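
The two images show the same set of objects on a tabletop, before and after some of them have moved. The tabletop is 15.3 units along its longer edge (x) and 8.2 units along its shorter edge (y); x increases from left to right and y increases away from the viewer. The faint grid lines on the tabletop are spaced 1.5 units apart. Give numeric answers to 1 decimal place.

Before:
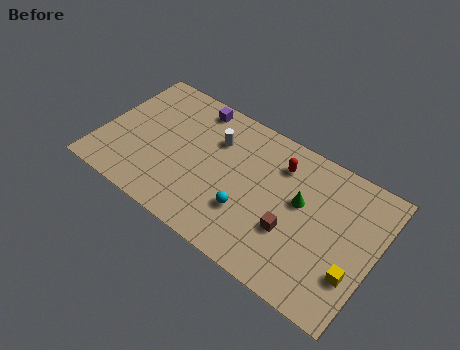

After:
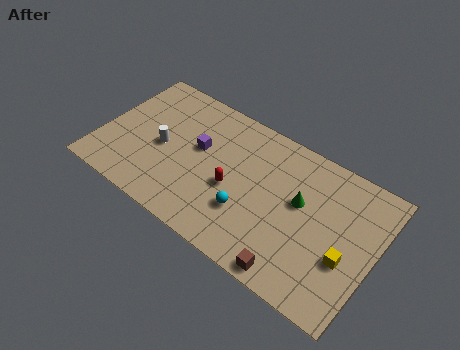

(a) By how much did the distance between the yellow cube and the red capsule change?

+0.4

Before: roughly 6.0 units apart; after: 6.4. That's 0.4 units further apart.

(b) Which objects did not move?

the cyan sphere and the green cone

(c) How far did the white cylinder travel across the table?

3.4

The white cylinder was near (6.1, 5.8) before and (3.4, 3.8) after, so it travelled √(2.7² + 2.0²) ≈ 3.4 units.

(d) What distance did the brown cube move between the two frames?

2.2

The brown cube moved from about (10.9, 2.9) to (11.4, 0.8), a distance of √(0.5² + 2.1²) ≈ 2.2.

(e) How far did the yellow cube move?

0.8

The yellow cube moved from about (14.4, 2.5) to (13.9, 3.1), a distance of √(0.5² + 0.6²) ≈ 0.8.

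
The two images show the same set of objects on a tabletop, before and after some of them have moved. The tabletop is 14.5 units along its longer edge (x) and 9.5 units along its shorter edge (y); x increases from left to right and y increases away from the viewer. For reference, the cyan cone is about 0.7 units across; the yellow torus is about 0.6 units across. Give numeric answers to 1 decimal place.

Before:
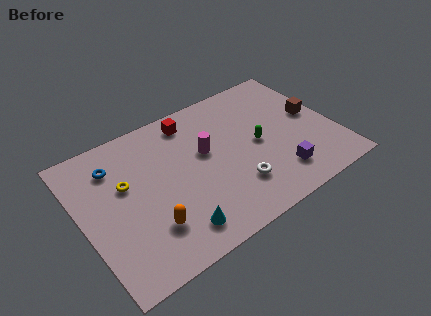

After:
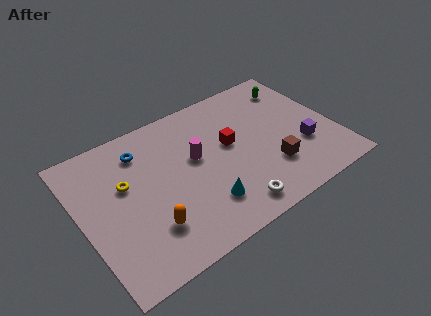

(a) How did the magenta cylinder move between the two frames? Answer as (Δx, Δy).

(-0.6, -0.1)

From the two frames, the magenta cylinder sits at roughly (7.2, 5.6) before and (6.6, 5.5) after.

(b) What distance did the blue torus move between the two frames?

1.6

The blue torus moved from about (2.2, 7.3) to (3.8, 7.5), a distance of √(1.6² + 0.2²) ≈ 1.6.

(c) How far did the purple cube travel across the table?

2.1

The purple cube moved from about (10.8, 2.0) to (12.5, 3.2), a distance of √(1.7² + 1.2²) ≈ 2.1.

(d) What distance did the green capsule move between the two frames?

4.1

The green capsule was near (10.1, 4.6) before and (12.9, 7.6) after, so it travelled √(2.8² + 3.0²) ≈ 4.1 units.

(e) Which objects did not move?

the orange capsule and the yellow torus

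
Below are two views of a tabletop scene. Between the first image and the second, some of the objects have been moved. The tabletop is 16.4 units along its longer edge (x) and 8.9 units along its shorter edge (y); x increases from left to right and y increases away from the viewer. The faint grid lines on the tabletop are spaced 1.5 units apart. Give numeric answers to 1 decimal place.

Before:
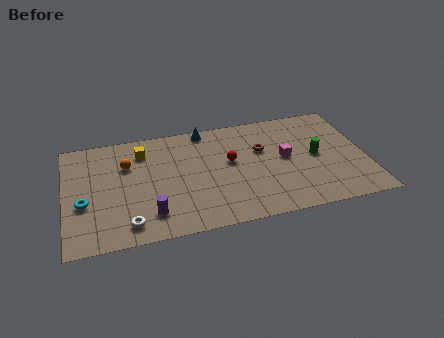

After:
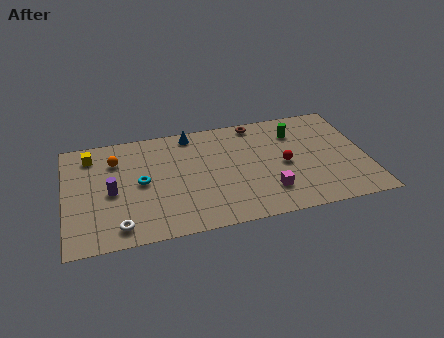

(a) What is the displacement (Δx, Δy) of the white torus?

(-0.5, -0.1)

The white torus started near (3.3, 1.4) and ended near (2.8, 1.3).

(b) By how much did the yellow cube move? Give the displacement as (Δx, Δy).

(-2.8, 0.3)

The yellow cube started near (4.3, 7.0) and ended near (1.5, 7.3).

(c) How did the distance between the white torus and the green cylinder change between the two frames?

+0.4

They were about 10.9 units apart before and 11.3 after — 0.4 units further apart.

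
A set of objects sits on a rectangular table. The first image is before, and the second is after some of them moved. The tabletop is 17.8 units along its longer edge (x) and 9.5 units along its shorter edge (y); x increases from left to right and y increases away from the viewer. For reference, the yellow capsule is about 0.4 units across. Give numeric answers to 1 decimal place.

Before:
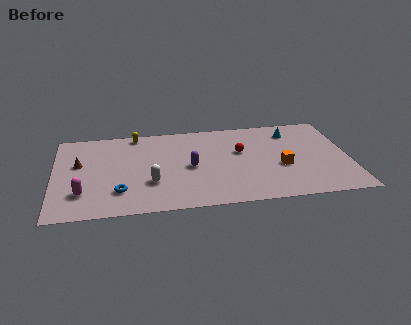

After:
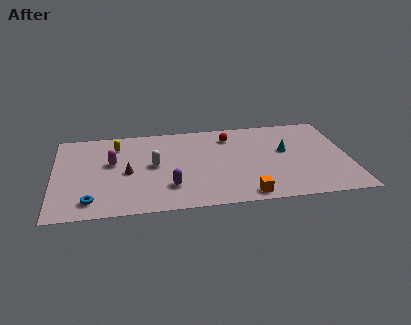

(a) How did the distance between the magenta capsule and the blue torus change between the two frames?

+2.0

The distance was about 2.2 in the first image and 4.2 in the second, so they moved 2.0 units further apart.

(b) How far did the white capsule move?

1.9

From (5.8, 3.1) to (6.0, 5.0), the white capsule covered √(0.2² + 1.9²) ≈ 1.9 units.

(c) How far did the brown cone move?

3.2

The brown cone was near (1.5, 5.7) before and (4.4, 4.4) after, so it travelled √(2.9² + 1.3²) ≈ 3.2 units.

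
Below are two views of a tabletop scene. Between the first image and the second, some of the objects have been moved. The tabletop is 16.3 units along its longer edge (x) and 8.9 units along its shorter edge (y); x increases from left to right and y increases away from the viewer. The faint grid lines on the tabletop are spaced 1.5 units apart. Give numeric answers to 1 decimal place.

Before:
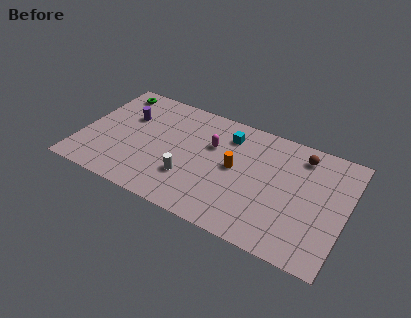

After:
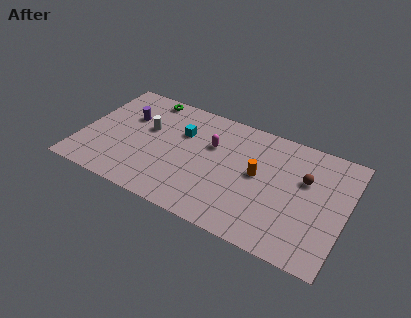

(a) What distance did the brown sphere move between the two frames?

1.7

From (13.3, 7.4) to (13.7, 5.7), the brown sphere covered √(0.4² + 1.7²) ≈ 1.7 units.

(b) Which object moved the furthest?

the white cylinder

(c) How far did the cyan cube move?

3.0

The cyan cube moved from about (8.8, 7.0) to (6.0, 6.0), a distance of √(2.8² + 1.0²) ≈ 3.0.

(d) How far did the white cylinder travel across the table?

4.0

The white cylinder moved from about (6.9, 2.7) to (3.9, 5.4), a distance of √(3.0² + 2.7²) ≈ 4.0.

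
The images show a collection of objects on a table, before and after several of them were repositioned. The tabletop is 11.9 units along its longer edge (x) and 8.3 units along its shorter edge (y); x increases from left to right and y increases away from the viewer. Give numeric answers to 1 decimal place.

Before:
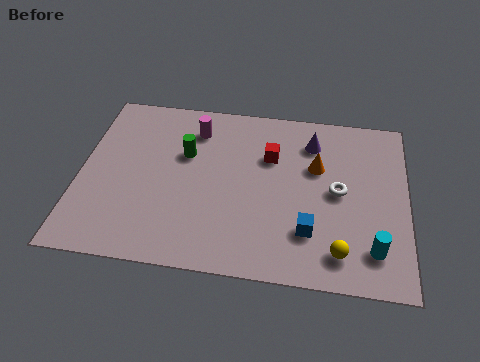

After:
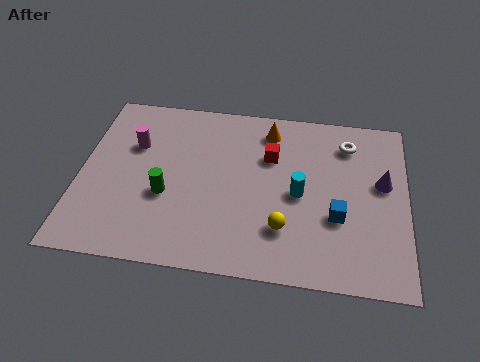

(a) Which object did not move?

the red cube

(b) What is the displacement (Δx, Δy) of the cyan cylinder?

(-2.7, 2.2)

From the two frames, the cyan cylinder sits at roughly (10.7, 1.7) before and (8.0, 3.9) after.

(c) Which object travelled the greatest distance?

the cyan cylinder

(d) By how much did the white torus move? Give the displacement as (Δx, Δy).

(0.3, 2.4)

The white torus was at about (9.4, 4.2) and moved to about (9.7, 6.6).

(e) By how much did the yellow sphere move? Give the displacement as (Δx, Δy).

(-2.0, 0.8)

The yellow sphere started near (9.5, 1.4) and ended near (7.5, 2.2).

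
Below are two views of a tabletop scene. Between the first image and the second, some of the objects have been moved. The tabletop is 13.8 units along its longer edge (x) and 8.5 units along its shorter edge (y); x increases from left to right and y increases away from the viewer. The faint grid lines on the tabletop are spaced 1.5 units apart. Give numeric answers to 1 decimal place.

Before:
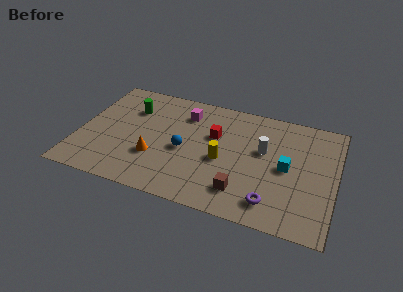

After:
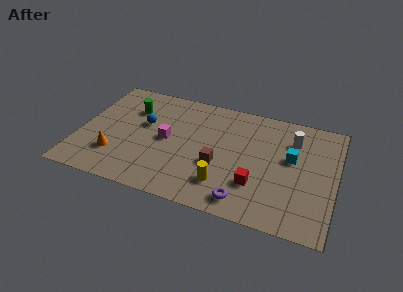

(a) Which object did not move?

the green cylinder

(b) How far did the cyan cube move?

0.8

The cyan cube moved from about (11.2, 4.2) to (11.4, 5.0), a distance of √(0.2² + 0.8²) ≈ 0.8.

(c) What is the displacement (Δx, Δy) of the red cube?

(2.5, -2.9)

The red cube started near (7.2, 5.4) and ended near (9.7, 2.5).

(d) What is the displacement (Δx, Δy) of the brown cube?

(-1.4, 1.5)

From the two frames, the brown cube sits at roughly (9.0, 1.8) before and (7.6, 3.3) after.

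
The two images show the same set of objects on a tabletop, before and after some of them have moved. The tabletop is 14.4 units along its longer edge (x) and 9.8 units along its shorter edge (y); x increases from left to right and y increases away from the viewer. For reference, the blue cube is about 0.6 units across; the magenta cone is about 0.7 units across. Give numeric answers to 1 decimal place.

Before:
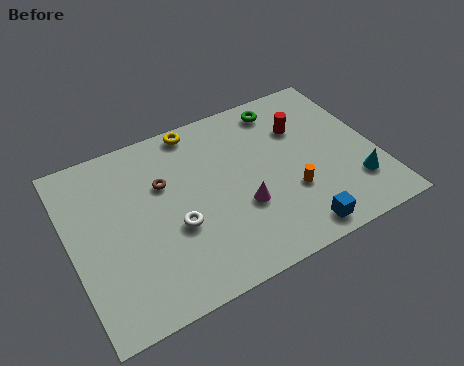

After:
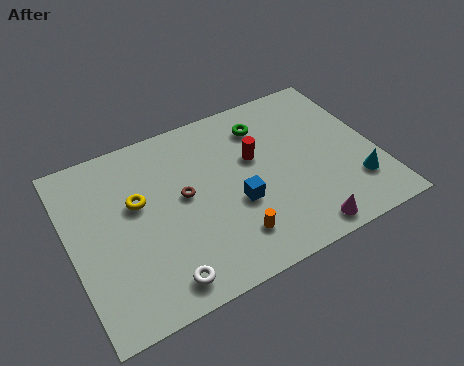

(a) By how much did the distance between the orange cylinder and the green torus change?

+1.0

The distance was about 5.1 in the first image and 6.1 in the second, so they moved 1.0 units further apart.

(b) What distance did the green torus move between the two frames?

1.2

From (10.5, 8.4) to (9.5, 7.7), the green torus covered √(1.0² + 0.7²) ≈ 1.2 units.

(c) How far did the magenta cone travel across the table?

3.5

From (7.8, 3.5) to (10.3, 1.0), the magenta cone covered √(2.5² + 2.5²) ≈ 3.5 units.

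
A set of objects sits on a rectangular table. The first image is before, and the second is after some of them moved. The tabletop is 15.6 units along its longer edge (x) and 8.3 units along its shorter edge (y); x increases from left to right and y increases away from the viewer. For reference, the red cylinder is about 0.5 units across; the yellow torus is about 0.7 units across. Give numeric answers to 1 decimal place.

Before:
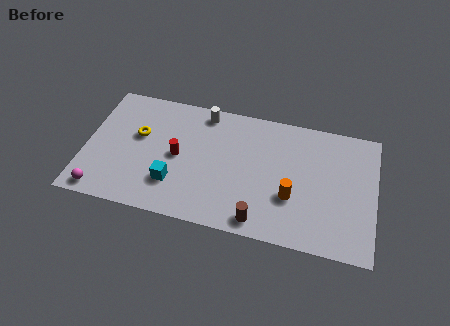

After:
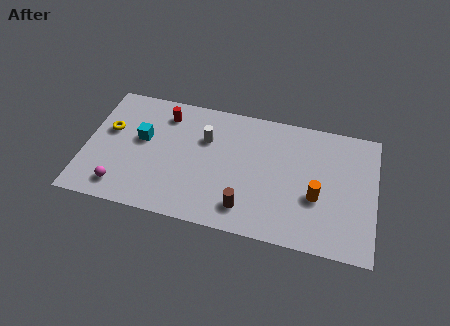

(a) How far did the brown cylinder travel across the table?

1.0

From (9.6, 1.0) to (8.8, 1.6), the brown cylinder covered √(0.8² + 0.6²) ≈ 1.0 units.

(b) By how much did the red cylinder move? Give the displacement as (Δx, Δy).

(-0.9, 2.6)

The red cylinder was at about (5.0, 4.1) and moved to about (4.1, 6.7).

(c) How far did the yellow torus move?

1.6

From (2.8, 5.0) to (1.2, 5.0), the yellow torus covered √(1.6² + 0.0²) ≈ 1.6 units.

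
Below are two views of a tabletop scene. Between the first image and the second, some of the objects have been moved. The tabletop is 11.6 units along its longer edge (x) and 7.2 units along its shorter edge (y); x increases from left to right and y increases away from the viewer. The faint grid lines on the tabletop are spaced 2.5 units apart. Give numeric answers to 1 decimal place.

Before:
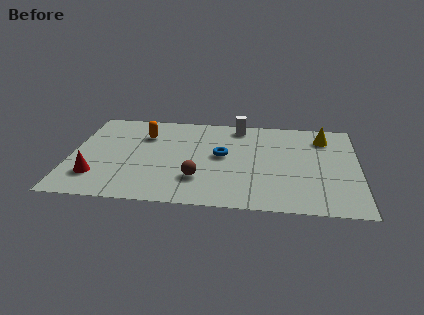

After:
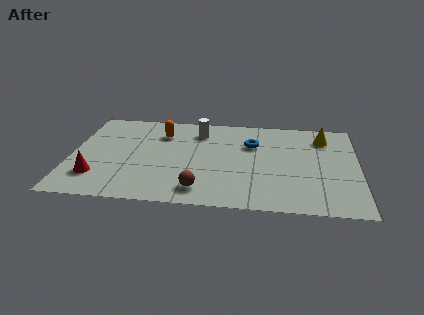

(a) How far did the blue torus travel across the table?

1.6

From (6.1, 3.9) to (7.3, 4.9), the blue torus covered √(1.2² + 1.0²) ≈ 1.6 units.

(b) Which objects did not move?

the yellow cone and the red cone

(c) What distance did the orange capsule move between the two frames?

0.7

The orange capsule moved from about (2.9, 5.2) to (3.6, 5.4), a distance of √(0.7² + 0.2²) ≈ 0.7.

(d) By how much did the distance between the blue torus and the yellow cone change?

-1.5

Before: roughly 4.5 units apart; after: 3.0. That's 1.5 units closer together.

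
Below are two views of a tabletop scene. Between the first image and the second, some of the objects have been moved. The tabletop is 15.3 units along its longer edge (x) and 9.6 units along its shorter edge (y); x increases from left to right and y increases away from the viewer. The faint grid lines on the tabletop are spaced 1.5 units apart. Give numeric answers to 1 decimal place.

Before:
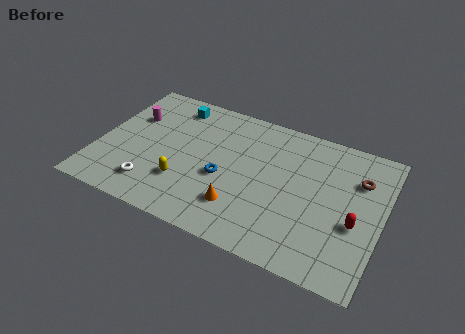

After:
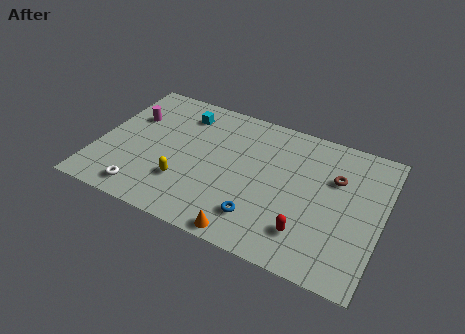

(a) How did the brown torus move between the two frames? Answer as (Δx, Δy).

(-1.2, -0.4)

The brown torus was at about (13.9, 6.8) and moved to about (12.7, 6.4).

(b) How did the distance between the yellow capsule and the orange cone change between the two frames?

+1.1

The distance was about 3.1 in the first image and 4.2 in the second, so they moved 1.1 units further apart.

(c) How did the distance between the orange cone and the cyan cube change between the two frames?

+1.0

The distance was about 7.2 in the first image and 8.2 in the second, so they moved 1.0 units further apart.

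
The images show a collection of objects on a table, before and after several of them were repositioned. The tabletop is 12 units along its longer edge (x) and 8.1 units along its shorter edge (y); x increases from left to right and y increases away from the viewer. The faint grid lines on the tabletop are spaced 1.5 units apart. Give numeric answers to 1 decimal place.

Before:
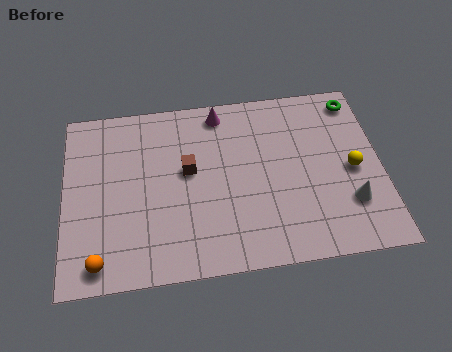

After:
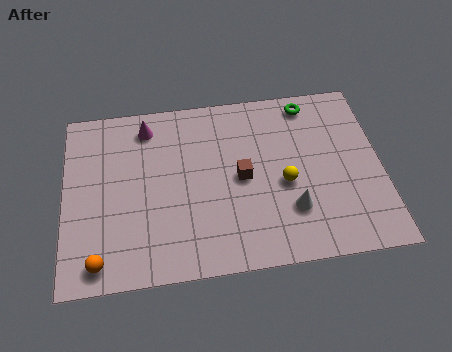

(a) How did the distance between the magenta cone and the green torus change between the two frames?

+1.0

Before: roughly 5.2 units apart; after: 6.2. That's 1.0 units further apart.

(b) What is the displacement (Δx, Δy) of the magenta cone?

(-2.8, -0.3)

From the two frames, the magenta cone sits at roughly (6.0, 7.1) before and (3.2, 6.8) after.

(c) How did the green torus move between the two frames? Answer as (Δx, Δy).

(-1.8, 0.1)

The green torus started near (11.2, 7.0) and ended near (9.4, 7.1).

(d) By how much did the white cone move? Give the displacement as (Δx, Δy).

(-2.2, 0.0)

The white cone started near (10.7, 2.3) and ended near (8.5, 2.3).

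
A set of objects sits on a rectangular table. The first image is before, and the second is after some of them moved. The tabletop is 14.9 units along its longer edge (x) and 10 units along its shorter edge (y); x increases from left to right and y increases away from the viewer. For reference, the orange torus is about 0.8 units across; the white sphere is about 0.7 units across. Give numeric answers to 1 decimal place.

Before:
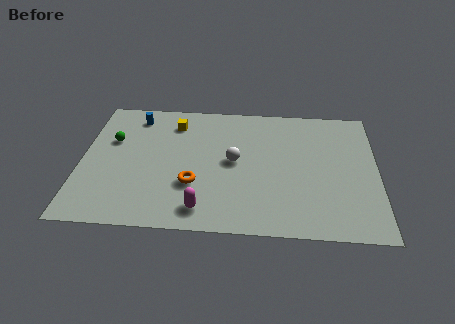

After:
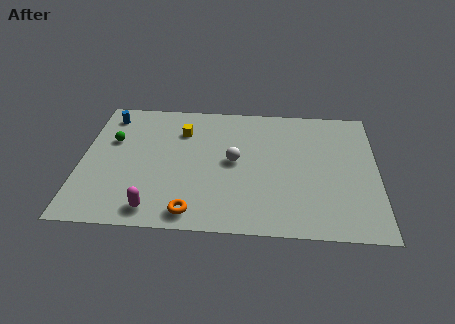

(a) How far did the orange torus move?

2.1

The orange torus was near (5.7, 3.3) before and (5.7, 1.2) after, so it travelled √(0.0² + 2.1²) ≈ 2.1 units.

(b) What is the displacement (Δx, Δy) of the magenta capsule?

(-2.4, -0.2)

The magenta capsule was at about (6.2, 1.5) and moved to about (3.8, 1.3).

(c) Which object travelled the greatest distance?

the magenta capsule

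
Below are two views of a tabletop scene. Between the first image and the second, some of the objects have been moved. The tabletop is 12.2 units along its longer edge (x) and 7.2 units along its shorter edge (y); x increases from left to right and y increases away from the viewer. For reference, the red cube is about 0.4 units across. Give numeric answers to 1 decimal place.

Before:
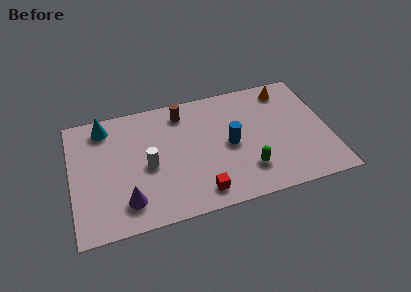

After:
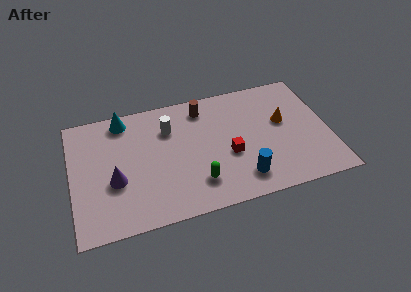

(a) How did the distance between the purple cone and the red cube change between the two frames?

+2.0

They were about 3.4 units apart before and 5.4 after — 2.0 units further apart.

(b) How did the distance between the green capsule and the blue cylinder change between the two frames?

+0.3

Before: roughly 1.8 units apart; after: 2.1. That's 0.3 units further apart.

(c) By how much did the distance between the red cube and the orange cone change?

-3.7

Before: roughly 6.7 units apart; after: 3.0. That's 3.7 units closer together.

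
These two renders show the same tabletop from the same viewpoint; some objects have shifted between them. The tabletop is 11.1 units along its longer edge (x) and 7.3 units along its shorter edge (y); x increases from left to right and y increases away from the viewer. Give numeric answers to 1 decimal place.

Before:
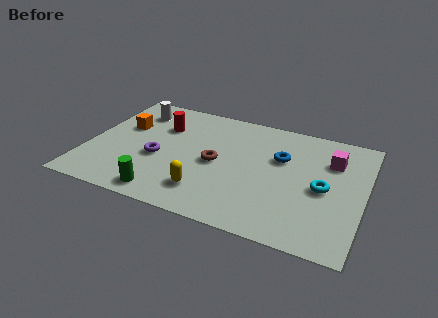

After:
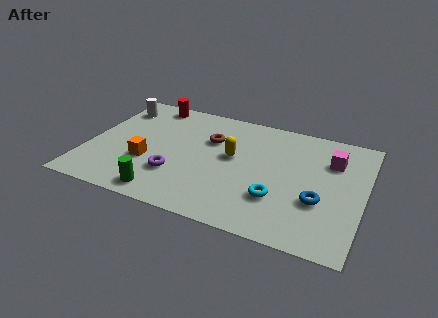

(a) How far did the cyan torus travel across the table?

2.1

The cyan torus was near (9.5, 3.4) before and (7.8, 2.2) after, so it travelled √(1.7² + 1.2²) ≈ 2.1 units.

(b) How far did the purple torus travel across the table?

1.1

The purple torus moved from about (2.9, 3.0) to (3.7, 2.2), a distance of √(0.8² + 0.8²) ≈ 1.1.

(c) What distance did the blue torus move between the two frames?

2.7

The blue torus was near (7.7, 4.7) before and (9.4, 2.6) after, so it travelled √(1.7² + 2.1²) ≈ 2.7 units.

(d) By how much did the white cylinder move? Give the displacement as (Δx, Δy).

(-0.8, 0.0)

The white cylinder started near (1.6, 5.8) and ended near (0.8, 5.8).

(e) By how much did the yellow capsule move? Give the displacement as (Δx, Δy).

(0.8, 2.5)

The yellow capsule was at about (5.0, 1.6) and moved to about (5.8, 4.1).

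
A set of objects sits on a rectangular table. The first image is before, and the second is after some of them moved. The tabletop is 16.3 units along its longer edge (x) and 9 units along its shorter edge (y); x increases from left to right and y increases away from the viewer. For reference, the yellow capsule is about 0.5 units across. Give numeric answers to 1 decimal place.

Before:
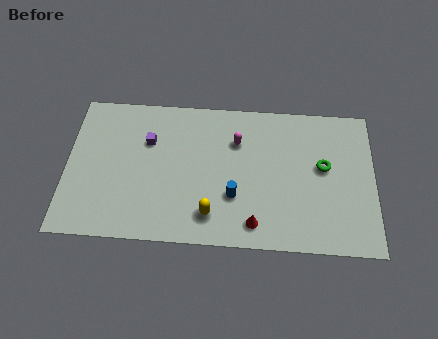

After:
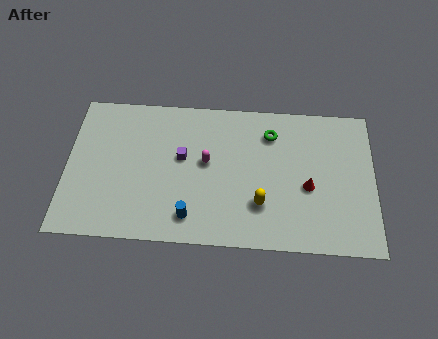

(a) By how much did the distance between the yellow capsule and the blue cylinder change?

+2.1

They were about 1.7 units apart before and 3.8 after — 2.1 units further apart.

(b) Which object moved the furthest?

the red cone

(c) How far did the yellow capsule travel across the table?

2.7

The yellow capsule moved from about (7.7, 1.8) to (10.3, 2.6), a distance of √(2.6² + 0.8²) ≈ 2.7.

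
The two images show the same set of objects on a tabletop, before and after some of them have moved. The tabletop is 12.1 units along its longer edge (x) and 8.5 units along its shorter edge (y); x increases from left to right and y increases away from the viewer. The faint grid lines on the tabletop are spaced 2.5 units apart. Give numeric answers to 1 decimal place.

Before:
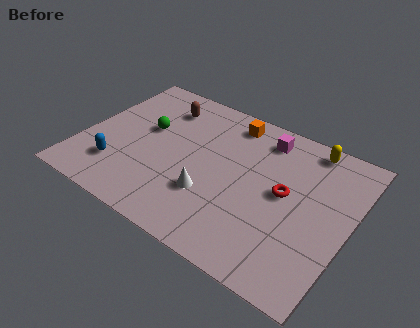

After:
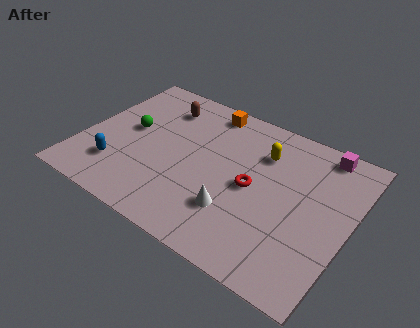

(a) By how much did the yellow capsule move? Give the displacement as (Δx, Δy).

(-1.9, -1.4)

The yellow capsule was at about (9.8, 7.6) and moved to about (7.9, 6.2).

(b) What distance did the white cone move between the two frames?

1.2

From (6.1, 2.7) to (7.3, 2.4), the white cone covered √(1.2² + 0.3²) ≈ 1.2 units.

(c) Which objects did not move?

the brown capsule and the blue capsule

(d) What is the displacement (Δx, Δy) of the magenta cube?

(2.6, 0.5)

The magenta cube was at about (7.8, 7.1) and moved to about (10.4, 7.6).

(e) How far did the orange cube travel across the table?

1.1

The orange cube was near (6.2, 7.3) before and (5.1, 7.5) after, so it travelled √(1.1² + 0.2²) ≈ 1.1 units.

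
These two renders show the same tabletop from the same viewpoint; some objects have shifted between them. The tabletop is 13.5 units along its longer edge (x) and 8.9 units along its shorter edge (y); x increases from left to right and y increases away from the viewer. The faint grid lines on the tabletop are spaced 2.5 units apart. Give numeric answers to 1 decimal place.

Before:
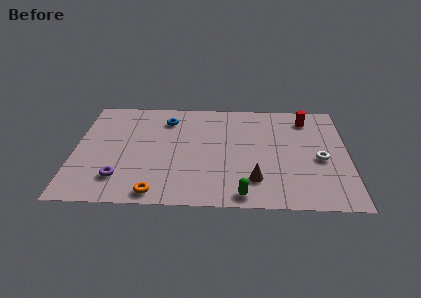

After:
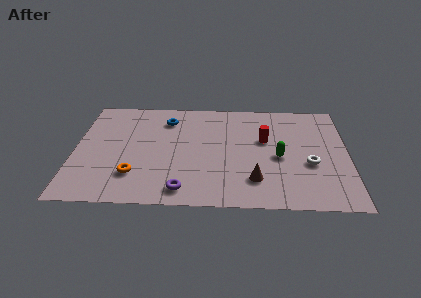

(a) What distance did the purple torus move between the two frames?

3.2

From (2.3, 2.0) to (5.4, 1.2), the purple torus covered √(3.1² + 0.8²) ≈ 3.2 units.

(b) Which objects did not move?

the blue torus and the brown cone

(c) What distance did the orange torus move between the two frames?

1.8

The orange torus was near (4.1, 0.9) before and (3.0, 2.3) after, so it travelled √(1.1² + 1.4²) ≈ 1.8 units.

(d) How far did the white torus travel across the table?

0.6

From (12.1, 3.9) to (11.6, 3.5), the white torus covered √(0.5² + 0.4²) ≈ 0.6 units.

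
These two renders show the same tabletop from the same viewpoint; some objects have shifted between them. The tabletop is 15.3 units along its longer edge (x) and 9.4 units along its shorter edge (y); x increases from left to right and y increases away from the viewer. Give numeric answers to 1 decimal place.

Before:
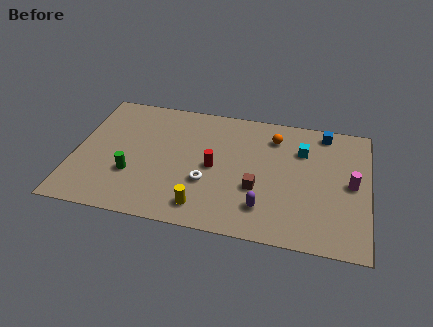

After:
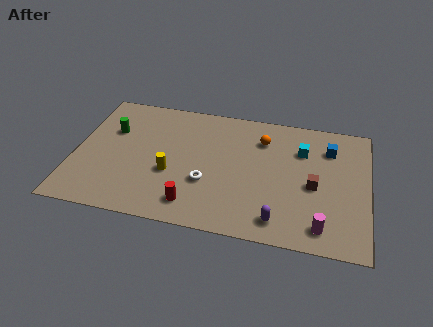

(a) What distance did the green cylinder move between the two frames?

3.4

The green cylinder moved from about (3.1, 3.1) to (1.8, 6.2), a distance of √(1.3² + 3.1²) ≈ 3.4.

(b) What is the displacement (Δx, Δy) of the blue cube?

(0.3, -1.2)

From the two frames, the blue cube sits at roughly (12.9, 8.3) before and (13.2, 7.1) after.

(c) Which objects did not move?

the cyan cube and the white torus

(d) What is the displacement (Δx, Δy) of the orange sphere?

(-0.6, -0.3)

The orange sphere was at about (10.3, 7.4) and moved to about (9.7, 7.1).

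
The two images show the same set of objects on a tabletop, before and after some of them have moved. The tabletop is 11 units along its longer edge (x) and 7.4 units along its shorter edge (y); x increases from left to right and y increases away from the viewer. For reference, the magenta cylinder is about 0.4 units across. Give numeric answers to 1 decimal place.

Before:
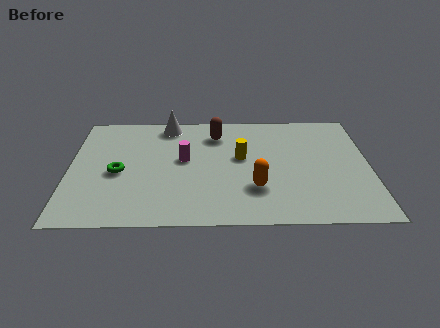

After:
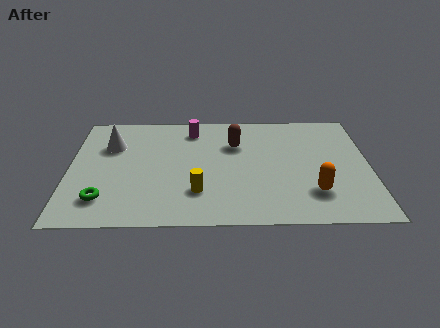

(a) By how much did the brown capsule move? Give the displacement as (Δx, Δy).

(0.7, -0.7)

From the two frames, the brown capsule sits at roughly (5.4, 5.8) before and (6.1, 5.1) after.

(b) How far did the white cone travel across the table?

2.5

The white cone moved from about (3.6, 6.5) to (1.5, 5.1), a distance of √(2.1² + 1.4²) ≈ 2.5.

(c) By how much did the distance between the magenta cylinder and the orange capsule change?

+2.9

The distance was about 3.2 in the first image and 6.1 in the second, so they moved 2.9 units further apart.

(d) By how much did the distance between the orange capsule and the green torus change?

+2.5

Before: roughly 5.1 units apart; after: 7.6. That's 2.5 units further apart.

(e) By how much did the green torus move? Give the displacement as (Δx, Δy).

(-0.5, -1.7)

The green torus was at about (1.8, 3.3) and moved to about (1.3, 1.6).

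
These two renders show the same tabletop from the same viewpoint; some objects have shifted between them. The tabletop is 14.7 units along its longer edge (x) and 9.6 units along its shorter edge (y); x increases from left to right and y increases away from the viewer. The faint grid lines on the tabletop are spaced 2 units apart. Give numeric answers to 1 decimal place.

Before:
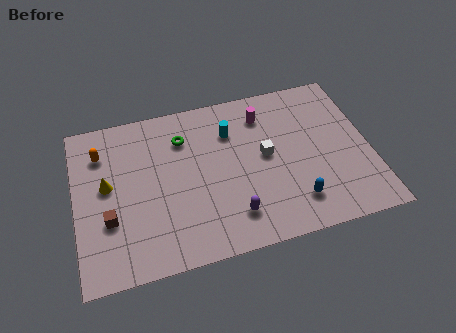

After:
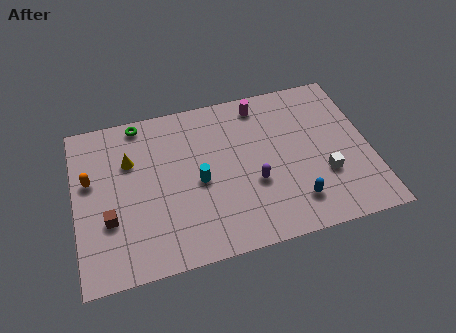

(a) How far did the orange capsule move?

1.6

The orange capsule was near (1.4, 7.3) before and (0.8, 5.8) after, so it travelled √(0.6² + 1.5²) ≈ 1.6 units.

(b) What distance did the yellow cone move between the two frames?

1.7

The yellow cone moved from about (1.6, 5.3) to (2.8, 6.5), a distance of √(1.2² + 1.2²) ≈ 1.7.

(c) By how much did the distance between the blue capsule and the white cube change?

-1.3

The distance was about 3.3 in the first image and 2.0 in the second, so they moved 1.3 units closer together.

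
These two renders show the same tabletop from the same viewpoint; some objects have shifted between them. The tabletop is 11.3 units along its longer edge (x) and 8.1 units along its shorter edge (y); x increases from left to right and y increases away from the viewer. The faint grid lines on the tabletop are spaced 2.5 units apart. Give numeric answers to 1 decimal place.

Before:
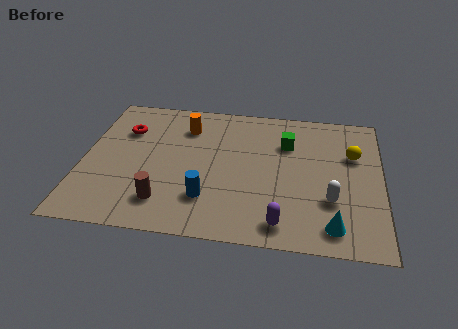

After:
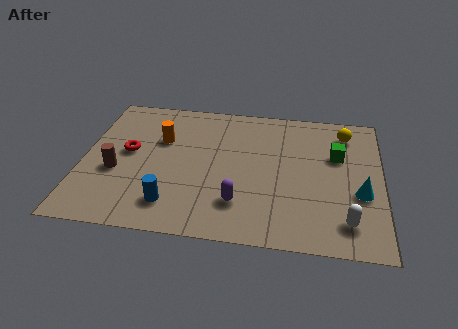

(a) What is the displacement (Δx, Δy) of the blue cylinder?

(-1.3, -0.5)

The blue cylinder started near (4.8, 2.1) and ended near (3.5, 1.6).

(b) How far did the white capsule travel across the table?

1.3

The white capsule moved from about (9.4, 2.6) to (10.0, 1.5), a distance of √(0.6² + 1.1²) ≈ 1.3.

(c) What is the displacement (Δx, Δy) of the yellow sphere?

(-0.3, 1.3)

The yellow sphere was at about (10.2, 5.3) and moved to about (9.9, 6.6).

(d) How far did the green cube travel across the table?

2.0

The green cube was near (7.7, 5.7) before and (9.6, 5.2) after, so it travelled √(1.9² + 0.5²) ≈ 2.0 units.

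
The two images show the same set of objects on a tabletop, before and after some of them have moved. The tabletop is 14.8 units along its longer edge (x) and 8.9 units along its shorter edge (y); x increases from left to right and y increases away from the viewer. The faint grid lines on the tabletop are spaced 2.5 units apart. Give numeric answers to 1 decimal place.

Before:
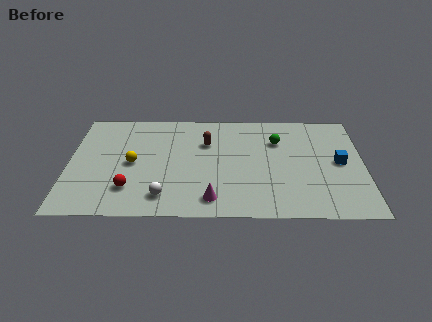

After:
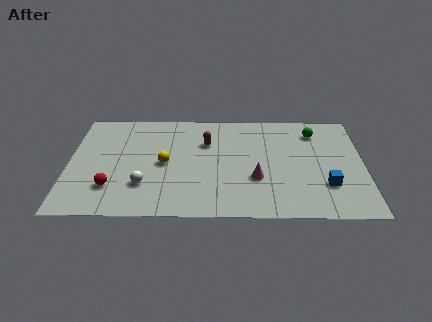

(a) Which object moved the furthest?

the magenta cone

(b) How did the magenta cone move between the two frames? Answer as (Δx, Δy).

(2.2, 1.7)

The magenta cone was at about (7.2, 1.4) and moved to about (9.4, 3.1).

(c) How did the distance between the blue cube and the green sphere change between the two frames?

+0.9

Before: roughly 3.6 units apart; after: 4.5. That's 0.9 units further apart.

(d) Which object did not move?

the brown capsule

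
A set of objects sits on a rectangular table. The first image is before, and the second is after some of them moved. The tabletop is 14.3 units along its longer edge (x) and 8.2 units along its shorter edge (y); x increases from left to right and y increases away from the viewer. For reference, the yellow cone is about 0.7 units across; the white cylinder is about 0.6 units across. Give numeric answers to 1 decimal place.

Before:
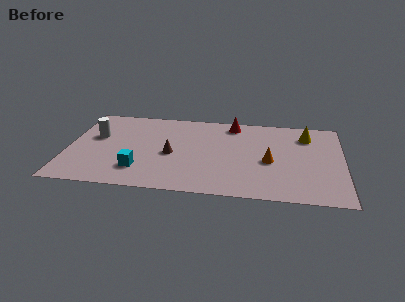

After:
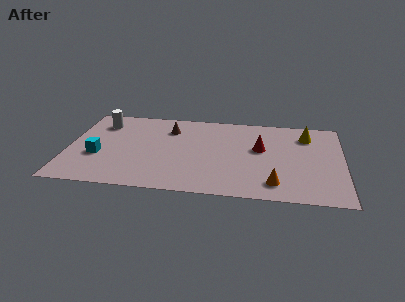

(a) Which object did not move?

the yellow cone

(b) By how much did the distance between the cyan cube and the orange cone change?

+2.4

Before: roughly 6.9 units apart; after: 9.3. That's 2.4 units further apart.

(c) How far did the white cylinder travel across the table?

1.4

The white cylinder was near (1.4, 5.0) before and (1.6, 6.4) after, so it travelled √(0.2² + 1.4²) ≈ 1.4 units.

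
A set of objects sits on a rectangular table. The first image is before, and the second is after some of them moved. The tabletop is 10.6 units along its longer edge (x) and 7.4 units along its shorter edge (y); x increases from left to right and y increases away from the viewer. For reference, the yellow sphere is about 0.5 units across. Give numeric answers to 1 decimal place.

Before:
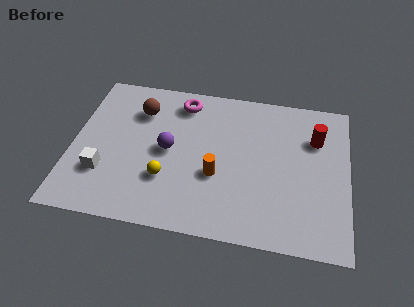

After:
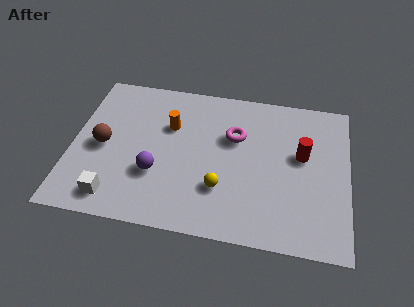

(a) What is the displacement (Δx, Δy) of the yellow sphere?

(2.1, -0.1)

From the two frames, the yellow sphere sits at roughly (3.7, 2.3) before and (5.8, 2.2) after.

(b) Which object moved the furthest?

the orange cylinder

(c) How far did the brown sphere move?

2.4

From (2.5, 5.5) to (1.2, 3.5), the brown sphere covered √(1.3² + 2.0²) ≈ 2.4 units.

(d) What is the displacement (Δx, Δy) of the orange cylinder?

(-1.9, 2.1)

From the two frames, the orange cylinder sits at roughly (5.6, 2.8) before and (3.7, 4.9) after.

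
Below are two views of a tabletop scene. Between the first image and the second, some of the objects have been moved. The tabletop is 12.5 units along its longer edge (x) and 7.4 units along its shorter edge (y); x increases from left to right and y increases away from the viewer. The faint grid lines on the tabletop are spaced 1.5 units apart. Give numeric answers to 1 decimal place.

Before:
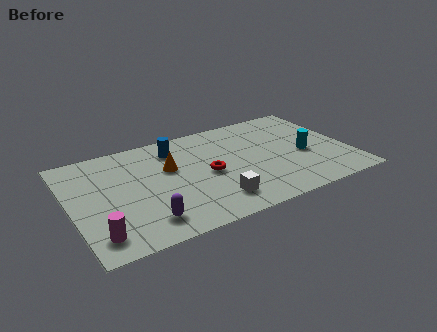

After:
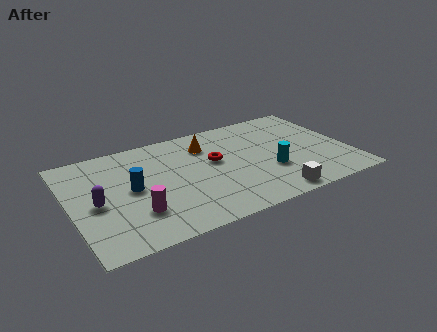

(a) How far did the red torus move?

0.9

The red torus was near (6.1, 3.5) before and (6.5, 4.3) after, so it travelled √(0.4² + 0.8²) ≈ 0.9 units.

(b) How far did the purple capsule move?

2.8

From (3.0, 1.4) to (1.1, 3.4), the purple capsule covered √(1.9² + 2.0²) ≈ 2.8 units.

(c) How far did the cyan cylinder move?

1.8

The cyan cylinder was near (10.5, 3.2) before and (8.8, 2.6) after, so it travelled √(1.7² + 0.6²) ≈ 1.8 units.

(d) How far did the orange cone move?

2.1

The orange cone moved from about (4.5, 4.6) to (6.3, 5.6), a distance of √(1.8² + 1.0²) ≈ 2.1.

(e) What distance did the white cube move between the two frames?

2.6

The white cube was near (6.1, 1.5) before and (8.6, 0.8) after, so it travelled √(2.5² + 0.7²) ≈ 2.6 units.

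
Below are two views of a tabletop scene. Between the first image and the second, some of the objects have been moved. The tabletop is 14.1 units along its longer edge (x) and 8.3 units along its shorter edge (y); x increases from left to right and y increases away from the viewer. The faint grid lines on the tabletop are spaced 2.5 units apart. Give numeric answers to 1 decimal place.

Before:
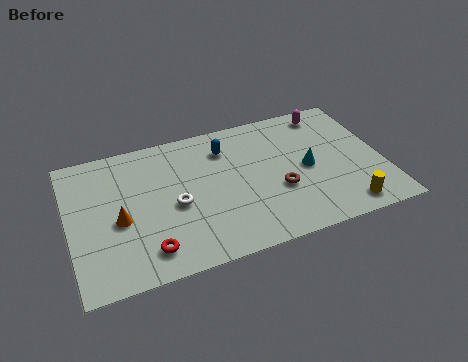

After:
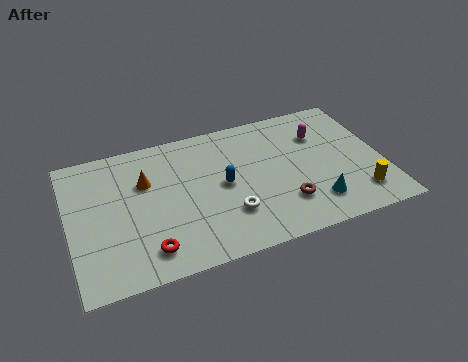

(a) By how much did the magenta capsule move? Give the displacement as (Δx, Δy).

(-0.5, -1.3)

The magenta capsule started near (12.0, 7.2) and ended near (11.5, 5.9).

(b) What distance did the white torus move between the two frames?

2.6

From (4.7, 3.7) to (7.0, 2.4), the white torus covered √(2.3² + 1.3²) ≈ 2.6 units.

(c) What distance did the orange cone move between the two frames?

2.3

The orange cone was near (2.2, 3.6) before and (3.5, 5.5) after, so it travelled √(1.3² + 1.9²) ≈ 2.3 units.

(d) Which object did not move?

the red torus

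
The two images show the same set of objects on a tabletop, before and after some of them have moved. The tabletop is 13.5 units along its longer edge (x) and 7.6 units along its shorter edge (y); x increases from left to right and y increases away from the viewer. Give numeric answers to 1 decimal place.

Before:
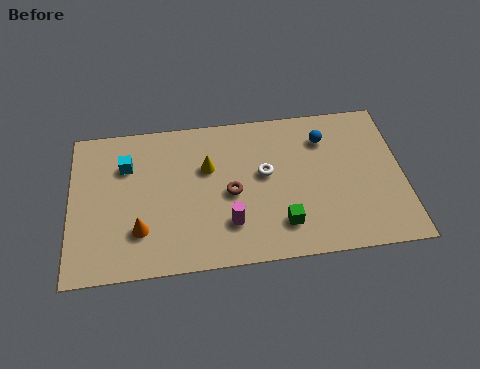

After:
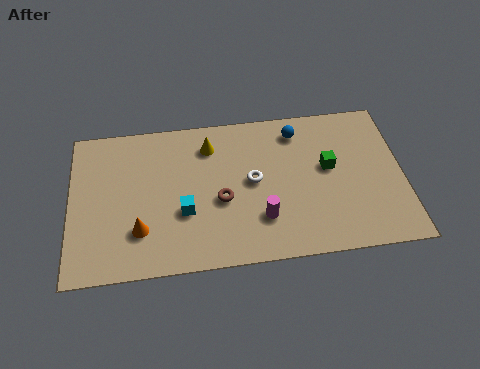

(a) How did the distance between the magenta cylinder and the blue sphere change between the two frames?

-1.0

Before: roughly 5.5 units apart; after: 4.5. That's 1.0 units closer together.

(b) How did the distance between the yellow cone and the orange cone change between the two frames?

+0.9

They were about 4.0 units apart before and 4.9 after — 0.9 units further apart.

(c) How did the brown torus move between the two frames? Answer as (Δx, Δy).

(-0.4, -0.3)

From the two frames, the brown torus sits at roughly (6.5, 3.5) before and (6.1, 3.2) after.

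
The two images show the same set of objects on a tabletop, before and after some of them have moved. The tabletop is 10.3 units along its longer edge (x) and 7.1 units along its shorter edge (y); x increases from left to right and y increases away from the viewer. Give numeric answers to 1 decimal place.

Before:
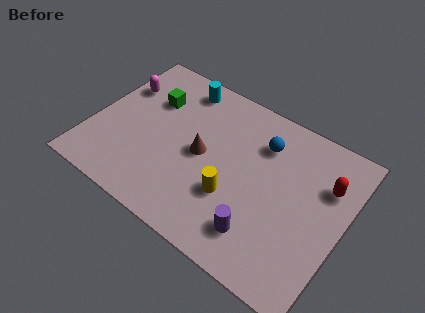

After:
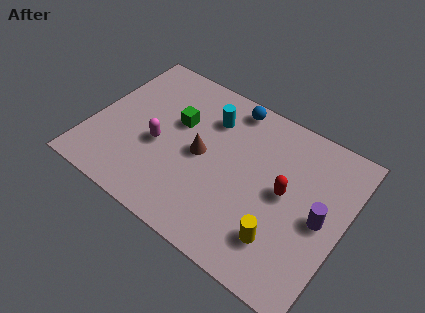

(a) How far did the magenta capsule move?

2.8

The magenta capsule was near (0.8, 4.9) before and (2.8, 3.0) after, so it travelled √(2.0² + 1.9²) ≈ 2.8 units.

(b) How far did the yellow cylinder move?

2.2

The yellow cylinder moved from about (6.0, 2.4) to (8.1, 1.7), a distance of √(2.1² + 0.7²) ≈ 2.2.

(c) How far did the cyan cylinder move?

1.6

The cyan cylinder moved from about (3.1, 6.1) to (4.5, 5.3), a distance of √(1.4² + 0.8²) ≈ 1.6.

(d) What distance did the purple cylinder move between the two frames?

2.8

The purple cylinder was near (7.3, 1.5) before and (9.4, 3.4) after, so it travelled √(2.1² + 1.9²) ≈ 2.8 units.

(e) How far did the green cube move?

1.3

From (2.1, 4.9) to (3.3, 4.4), the green cube covered √(1.2² + 0.5²) ≈ 1.3 units.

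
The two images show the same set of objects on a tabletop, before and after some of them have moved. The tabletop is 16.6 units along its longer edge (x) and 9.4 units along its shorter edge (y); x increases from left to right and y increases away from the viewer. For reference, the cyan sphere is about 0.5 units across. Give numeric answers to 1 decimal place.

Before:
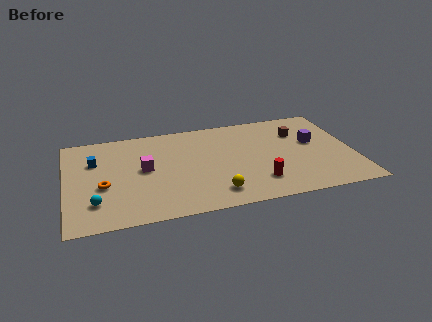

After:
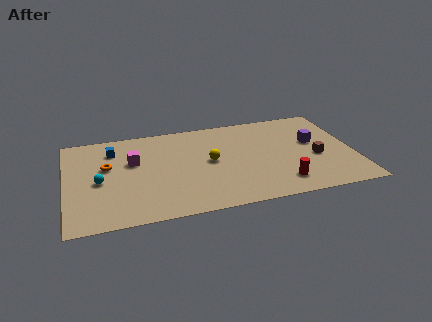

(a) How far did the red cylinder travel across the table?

1.4

The red cylinder moved from about (10.9, 2.2) to (12.2, 1.8), a distance of √(1.3² + 0.4²) ≈ 1.4.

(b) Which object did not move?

the purple cube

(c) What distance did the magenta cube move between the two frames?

1.1

The magenta cube was near (4.5, 5.0) before and (3.9, 5.9) after, so it travelled √(0.6² + 0.9²) ≈ 1.1 units.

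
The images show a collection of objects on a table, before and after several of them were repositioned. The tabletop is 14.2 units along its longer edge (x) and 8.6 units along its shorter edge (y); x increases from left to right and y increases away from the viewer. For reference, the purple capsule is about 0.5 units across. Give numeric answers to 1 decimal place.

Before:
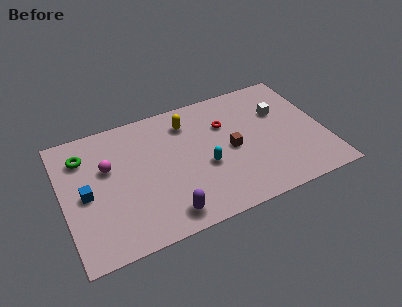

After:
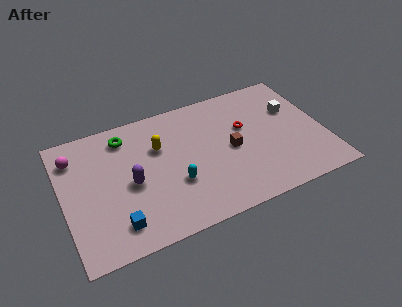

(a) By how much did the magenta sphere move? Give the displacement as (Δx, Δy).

(-1.7, 1.3)

From the two frames, the magenta sphere sits at roughly (2.5, 5.4) before and (0.8, 6.7) after.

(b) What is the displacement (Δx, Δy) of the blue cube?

(1.4, -2.5)

The blue cube started near (1.2, 4.1) and ended near (2.6, 1.6).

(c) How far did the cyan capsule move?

1.8

The cyan capsule moved from about (7.6, 3.5) to (5.9, 3.0), a distance of √(1.7² + 0.5²) ≈ 1.8.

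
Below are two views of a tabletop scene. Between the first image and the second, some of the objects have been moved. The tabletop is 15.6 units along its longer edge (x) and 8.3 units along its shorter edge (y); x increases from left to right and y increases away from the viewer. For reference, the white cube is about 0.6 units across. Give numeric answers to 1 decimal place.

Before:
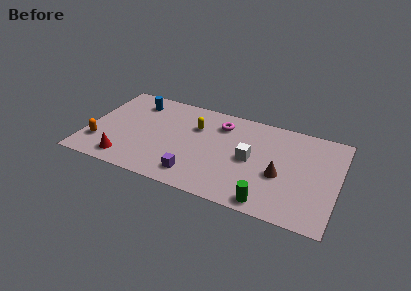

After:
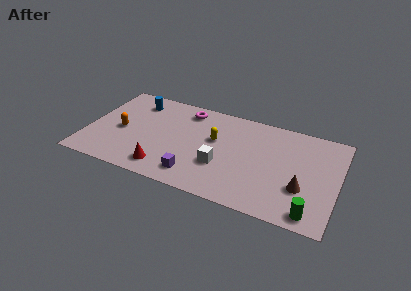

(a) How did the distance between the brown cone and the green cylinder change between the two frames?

-0.6

They were about 2.5 units apart before and 1.9 after — 0.6 units closer together.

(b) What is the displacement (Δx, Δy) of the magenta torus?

(-2.2, 0.5)

From the two frames, the magenta torus sits at roughly (8.1, 6.5) before and (5.9, 7.0) after.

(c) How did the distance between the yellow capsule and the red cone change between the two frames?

-1.3

They were about 5.9 units apart before and 4.6 after — 1.3 units closer together.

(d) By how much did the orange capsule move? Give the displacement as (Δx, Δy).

(1.2, 1.6)

The orange capsule started near (0.9, 2.2) and ended near (2.1, 3.8).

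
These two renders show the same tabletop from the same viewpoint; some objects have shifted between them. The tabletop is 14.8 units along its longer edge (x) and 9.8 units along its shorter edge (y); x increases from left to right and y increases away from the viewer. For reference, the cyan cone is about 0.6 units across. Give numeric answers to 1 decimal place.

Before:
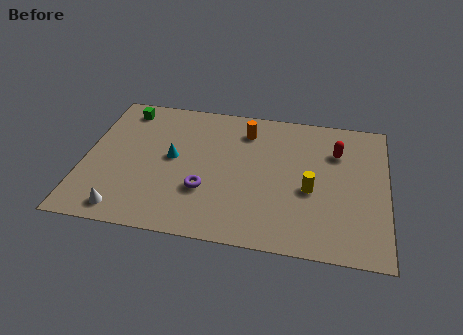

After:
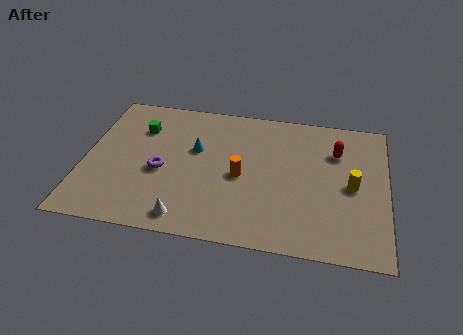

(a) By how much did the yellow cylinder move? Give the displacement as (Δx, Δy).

(2.0, 0.6)

The yellow cylinder was at about (11.1, 4.1) and moved to about (13.1, 4.7).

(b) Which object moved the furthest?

the orange cylinder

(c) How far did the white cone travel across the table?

3.0

The white cone moved from about (2.2, 1.2) to (5.2, 1.2), a distance of √(3.0² + 0.0²) ≈ 3.0.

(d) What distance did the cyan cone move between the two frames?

1.4

From (4.3, 5.2) to (5.4, 6.0), the cyan cone covered √(1.1² + 0.8²) ≈ 1.4 units.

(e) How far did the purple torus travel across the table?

2.4

The purple torus was near (6.0, 3.2) before and (3.8, 4.2) after, so it travelled √(2.2² + 1.0²) ≈ 2.4 units.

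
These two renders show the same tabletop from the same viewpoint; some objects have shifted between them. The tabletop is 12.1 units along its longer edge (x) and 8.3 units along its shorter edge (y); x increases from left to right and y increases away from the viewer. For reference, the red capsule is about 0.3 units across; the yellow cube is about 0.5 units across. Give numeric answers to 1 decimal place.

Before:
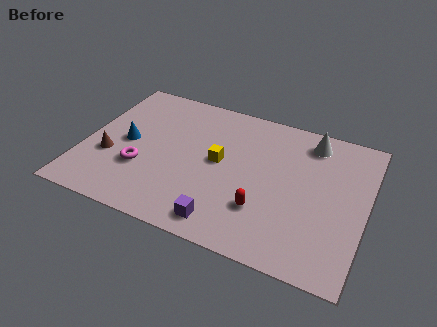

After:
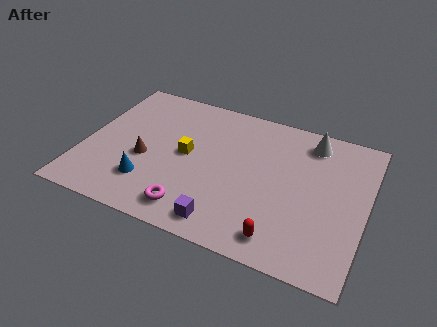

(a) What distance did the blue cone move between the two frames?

2.3

The blue cone was near (1.8, 4.1) before and (3.0, 2.1) after, so it travelled √(1.2² + 2.0²) ≈ 2.3 units.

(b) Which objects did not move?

the white cone and the purple cube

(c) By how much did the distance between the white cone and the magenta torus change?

-0.8

They were about 8.1 units apart before and 7.3 after — 0.8 units closer together.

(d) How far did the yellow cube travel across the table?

1.4

From (5.8, 4.4) to (4.4, 4.3), the yellow cube covered √(1.4² + 0.1²) ≈ 1.4 units.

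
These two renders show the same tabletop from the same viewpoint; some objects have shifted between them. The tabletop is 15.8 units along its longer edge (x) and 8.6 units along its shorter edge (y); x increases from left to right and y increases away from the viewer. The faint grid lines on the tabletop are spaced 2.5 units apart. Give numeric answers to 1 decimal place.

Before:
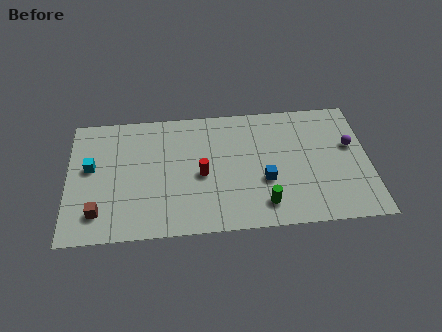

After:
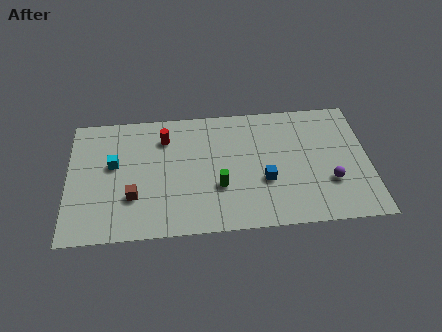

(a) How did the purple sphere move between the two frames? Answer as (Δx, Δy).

(-1.2, -2.4)

From the two frames, the purple sphere sits at roughly (14.9, 5.2) before and (13.7, 2.8) after.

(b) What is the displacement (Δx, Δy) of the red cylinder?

(-1.9, 2.7)

The red cylinder was at about (7.0, 3.9) and moved to about (5.1, 6.6).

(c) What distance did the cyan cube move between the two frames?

1.2

The cyan cube was near (1.2, 4.9) before and (2.4, 5.0) after, so it travelled √(1.2² + 0.1²) ≈ 1.2 units.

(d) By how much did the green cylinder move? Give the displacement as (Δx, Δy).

(-2.3, 1.4)

The green cylinder started near (10.2, 1.6) and ended near (7.9, 3.0).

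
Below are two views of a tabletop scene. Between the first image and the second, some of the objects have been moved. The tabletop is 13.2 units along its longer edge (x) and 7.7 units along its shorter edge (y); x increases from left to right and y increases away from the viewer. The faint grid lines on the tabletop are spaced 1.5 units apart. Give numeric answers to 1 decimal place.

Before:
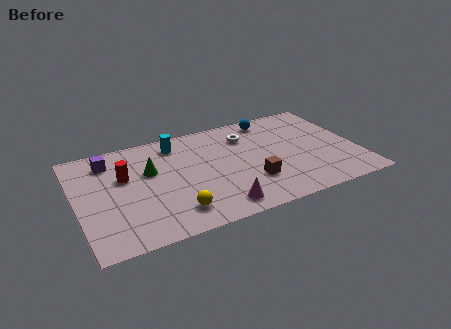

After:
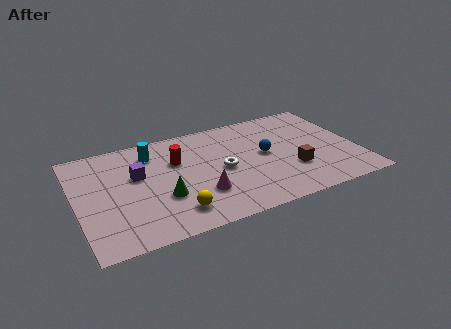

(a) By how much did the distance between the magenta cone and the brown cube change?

+2.3

They were about 2.1 units apart before and 4.4 after — 2.3 units further apart.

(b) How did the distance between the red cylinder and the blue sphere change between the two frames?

-3.2

Before: roughly 7.4 units apart; after: 4.2. That's 3.2 units closer together.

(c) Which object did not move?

the yellow sphere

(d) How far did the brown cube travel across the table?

2.0

The brown cube moved from about (8.0, 2.3) to (10.0, 2.5), a distance of √(2.0² + 0.2²) ≈ 2.0.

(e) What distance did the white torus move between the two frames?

2.5

The white torus was near (8.2, 5.8) before and (6.8, 3.7) after, so it travelled √(1.4² + 2.1²) ≈ 2.5 units.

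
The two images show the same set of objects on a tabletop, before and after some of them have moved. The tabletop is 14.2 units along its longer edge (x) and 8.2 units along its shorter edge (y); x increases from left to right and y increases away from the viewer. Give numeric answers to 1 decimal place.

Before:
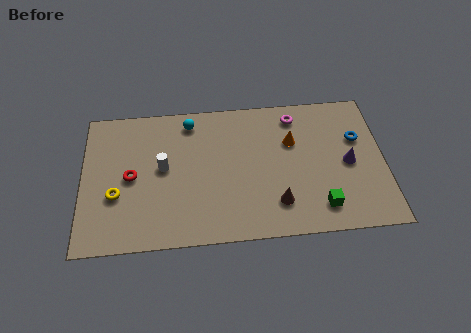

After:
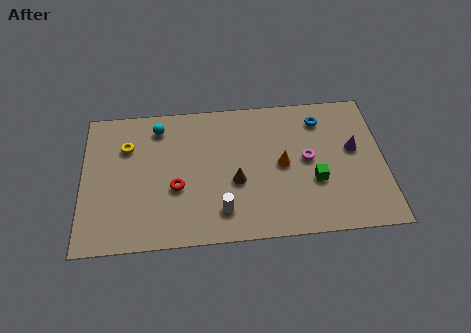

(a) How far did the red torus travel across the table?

2.2

The red torus was near (2.3, 4.0) before and (4.4, 3.2) after, so it travelled √(2.1² + 0.8²) ≈ 2.2 units.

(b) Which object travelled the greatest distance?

the white cylinder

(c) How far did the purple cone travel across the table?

0.9

The purple cone moved from about (12.5, 3.9) to (12.8, 4.7), a distance of √(0.3² + 0.8²) ≈ 0.9.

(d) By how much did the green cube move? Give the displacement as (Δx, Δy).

(-0.2, 1.5)

The green cube started near (11.1, 1.5) and ended near (10.9, 3.0).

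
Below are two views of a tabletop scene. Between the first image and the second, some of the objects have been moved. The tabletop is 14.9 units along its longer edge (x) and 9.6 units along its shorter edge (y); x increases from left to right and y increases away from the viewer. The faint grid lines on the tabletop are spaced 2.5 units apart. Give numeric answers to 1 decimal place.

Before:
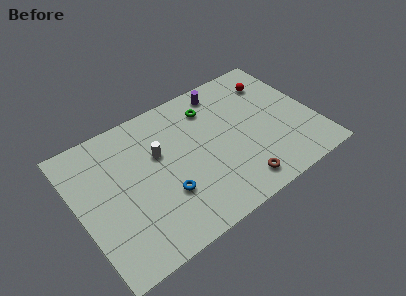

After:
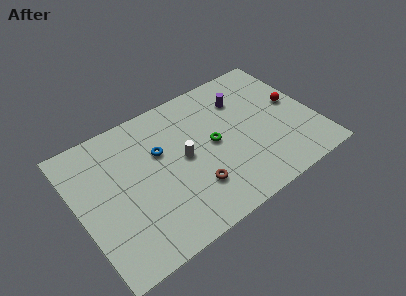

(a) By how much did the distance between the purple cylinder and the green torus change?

+1.9

They were about 1.3 units apart before and 3.2 after — 1.9 units further apart.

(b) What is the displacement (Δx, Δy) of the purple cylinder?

(1.0, -1.2)

The purple cylinder was at about (9.8, 8.3) and moved to about (10.8, 7.1).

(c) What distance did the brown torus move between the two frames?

2.9

The brown torus moved from about (9.4, 1.4) to (6.8, 2.6), a distance of √(2.6² + 1.2²) ≈ 2.9.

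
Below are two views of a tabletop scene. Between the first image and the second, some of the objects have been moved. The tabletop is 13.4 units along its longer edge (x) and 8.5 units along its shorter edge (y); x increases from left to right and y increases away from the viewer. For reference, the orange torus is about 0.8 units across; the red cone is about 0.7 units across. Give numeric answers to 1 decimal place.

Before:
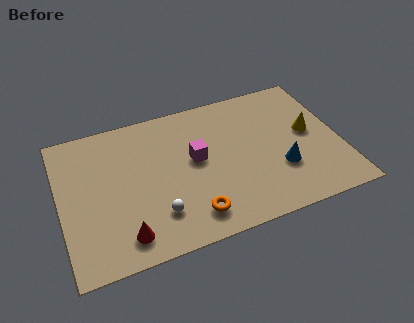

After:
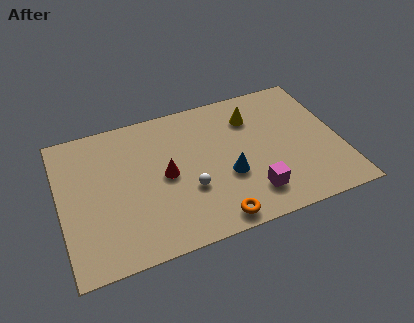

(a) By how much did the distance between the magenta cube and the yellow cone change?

-0.9

The distance was about 5.5 in the first image and 4.6 in the second, so they moved 0.9 units closer together.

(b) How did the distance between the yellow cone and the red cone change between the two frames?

-4.8

Before: roughly 9.7 units apart; after: 4.9. That's 4.8 units closer together.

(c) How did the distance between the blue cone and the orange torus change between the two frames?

-2.1

Before: roughly 4.6 units apart; after: 2.5. That's 2.1 units closer together.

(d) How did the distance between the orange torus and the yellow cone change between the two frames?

-0.8

Before: roughly 6.8 units apart; after: 6.0. That's 0.8 units closer together.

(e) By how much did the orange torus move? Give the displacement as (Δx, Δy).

(1.0, -0.6)

The orange torus was at about (6.0, 1.5) and moved to about (7.0, 0.9).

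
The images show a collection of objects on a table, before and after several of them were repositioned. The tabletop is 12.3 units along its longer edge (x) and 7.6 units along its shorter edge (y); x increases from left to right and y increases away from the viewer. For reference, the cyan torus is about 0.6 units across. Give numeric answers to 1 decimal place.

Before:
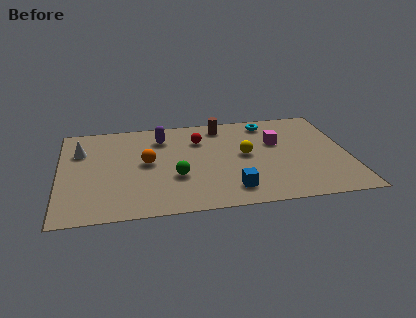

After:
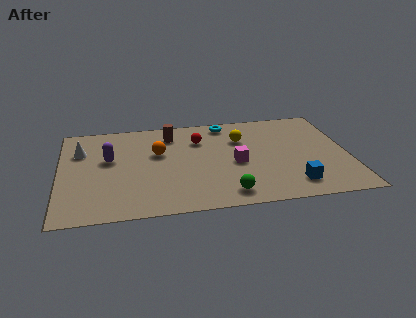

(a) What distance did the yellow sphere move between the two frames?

1.3

The yellow sphere was near (7.9, 4.0) before and (7.8, 5.3) after, so it travelled √(0.1² + 1.3²) ≈ 1.3 units.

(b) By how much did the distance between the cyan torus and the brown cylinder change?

+0.5

Before: roughly 2.0 units apart; after: 2.5. That's 0.5 units further apart.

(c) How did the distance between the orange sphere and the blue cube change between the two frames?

+2.1

Before: roughly 4.4 units apart; after: 6.5. That's 2.1 units further apart.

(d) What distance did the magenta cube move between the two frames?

2.3

The magenta cube moved from about (9.3, 4.8) to (7.5, 3.4), a distance of √(1.8² + 1.4²) ≈ 2.3.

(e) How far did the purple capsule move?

2.7

From (4.4, 5.9) to (2.1, 4.5), the purple capsule covered √(2.3² + 1.4²) ≈ 2.7 units.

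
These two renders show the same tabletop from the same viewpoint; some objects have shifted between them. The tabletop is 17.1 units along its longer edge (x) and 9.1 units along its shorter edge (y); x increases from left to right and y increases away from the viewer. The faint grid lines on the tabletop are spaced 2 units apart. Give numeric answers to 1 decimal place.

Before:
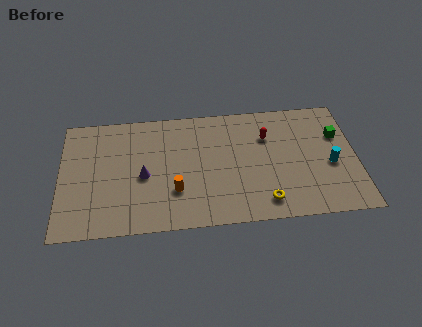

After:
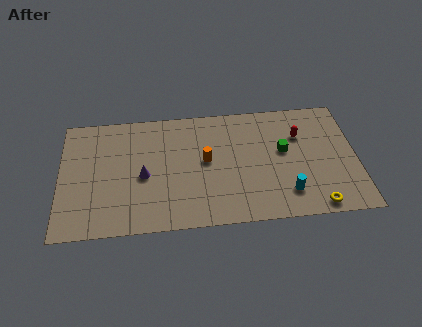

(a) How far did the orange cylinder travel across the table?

2.8

The orange cylinder was near (6.6, 2.8) before and (8.4, 4.9) after, so it travelled √(1.8² + 2.1²) ≈ 2.8 units.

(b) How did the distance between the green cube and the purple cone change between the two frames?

-3.3

They were about 11.5 units apart before and 8.2 after — 3.3 units closer together.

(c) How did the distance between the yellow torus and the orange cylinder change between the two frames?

+2.1

Before: roughly 5.3 units apart; after: 7.4. That's 2.1 units further apart.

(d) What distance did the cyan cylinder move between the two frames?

3.2

The cyan cylinder moved from about (15.6, 3.9) to (13.0, 2.0), a distance of √(2.6² + 1.9²) ≈ 3.2.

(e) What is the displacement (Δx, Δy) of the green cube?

(-3.2, -0.9)

The green cube started near (16.1, 6.1) and ended near (12.9, 5.2).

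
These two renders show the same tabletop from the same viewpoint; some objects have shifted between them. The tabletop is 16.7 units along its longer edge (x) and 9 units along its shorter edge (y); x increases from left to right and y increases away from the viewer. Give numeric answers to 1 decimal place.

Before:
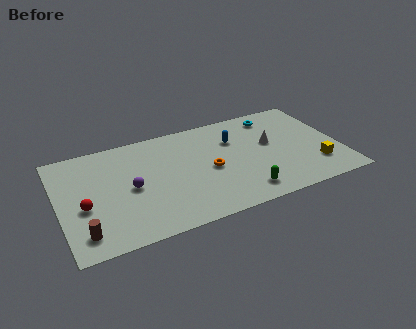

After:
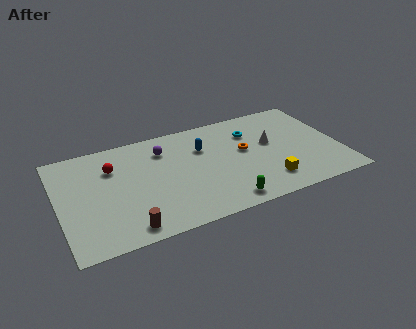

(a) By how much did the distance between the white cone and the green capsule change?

+1.0

Before: roughly 4.3 units apart; after: 5.3. That's 1.0 units further apart.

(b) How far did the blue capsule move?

1.9

From (10.6, 6.3) to (8.7, 6.2), the blue capsule covered √(1.9² + 0.1²) ≈ 1.9 units.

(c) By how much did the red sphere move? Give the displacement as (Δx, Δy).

(1.9, 2.7)

The red sphere started near (1.4, 3.7) and ended near (3.3, 6.4).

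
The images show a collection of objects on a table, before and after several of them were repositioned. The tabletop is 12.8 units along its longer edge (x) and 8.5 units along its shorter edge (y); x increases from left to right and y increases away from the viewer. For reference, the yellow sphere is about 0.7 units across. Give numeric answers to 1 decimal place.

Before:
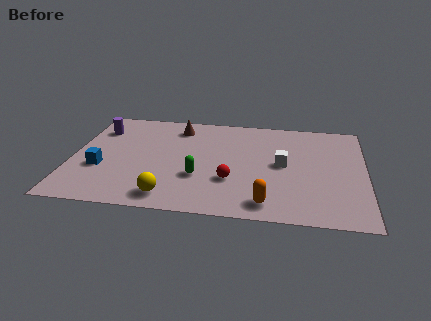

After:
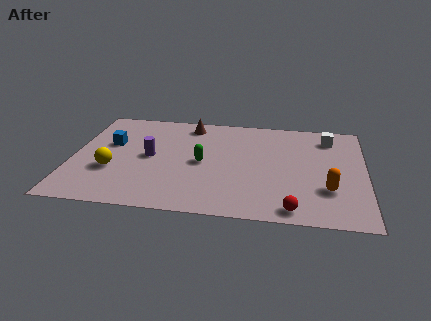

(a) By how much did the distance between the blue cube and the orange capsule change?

+2.4

Before: roughly 7.5 units apart; after: 9.9. That's 2.4 units further apart.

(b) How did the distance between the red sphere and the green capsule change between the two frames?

+3.7

Before: roughly 1.4 units apart; after: 5.1. That's 3.7 units further apart.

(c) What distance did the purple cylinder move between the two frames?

3.2

From (1.0, 6.4) to (3.4, 4.3), the purple cylinder covered √(2.4² + 2.1²) ≈ 3.2 units.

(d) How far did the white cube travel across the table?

3.2

From (9.2, 4.4) to (11.2, 6.9), the white cube covered √(2.0² + 2.5²) ≈ 3.2 units.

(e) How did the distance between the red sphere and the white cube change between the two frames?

+3.5

Before: roughly 2.7 units apart; after: 6.2. That's 3.5 units further apart.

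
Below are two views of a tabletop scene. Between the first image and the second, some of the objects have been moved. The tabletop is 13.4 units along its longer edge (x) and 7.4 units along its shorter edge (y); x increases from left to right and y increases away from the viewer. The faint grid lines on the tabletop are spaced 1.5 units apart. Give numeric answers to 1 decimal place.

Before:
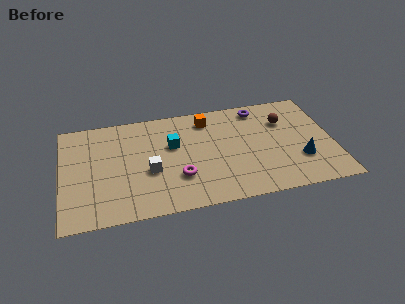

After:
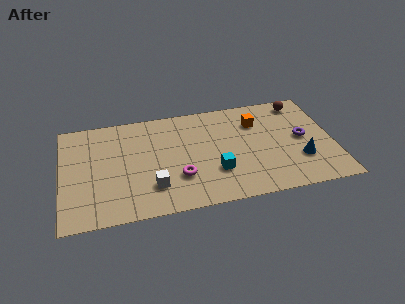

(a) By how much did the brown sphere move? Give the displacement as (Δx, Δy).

(0.9, 1.2)

From the two frames, the brown sphere sits at roughly (11.1, 5.2) before and (12.0, 6.4) after.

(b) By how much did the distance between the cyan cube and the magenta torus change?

-0.5

The distance was about 2.3 in the first image and 1.8 in the second, so they moved 0.5 units closer together.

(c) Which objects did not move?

the magenta torus and the blue cone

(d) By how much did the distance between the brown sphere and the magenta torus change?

+1.4

They were about 6.1 units apart before and 7.5 after — 1.4 units further apart.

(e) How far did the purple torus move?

3.3

The purple torus was near (9.9, 6.4) before and (11.9, 3.8) after, so it travelled √(2.0² + 2.6²) ≈ 3.3 units.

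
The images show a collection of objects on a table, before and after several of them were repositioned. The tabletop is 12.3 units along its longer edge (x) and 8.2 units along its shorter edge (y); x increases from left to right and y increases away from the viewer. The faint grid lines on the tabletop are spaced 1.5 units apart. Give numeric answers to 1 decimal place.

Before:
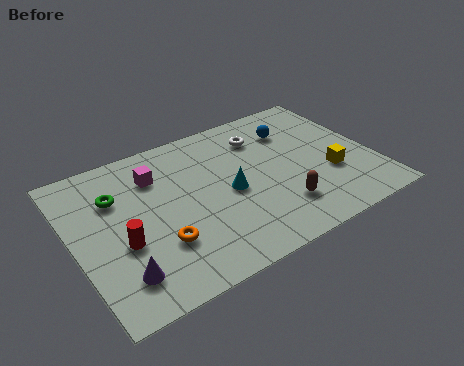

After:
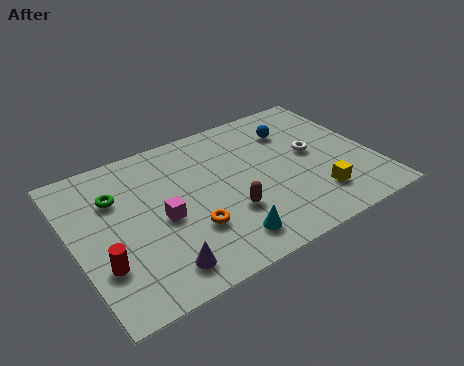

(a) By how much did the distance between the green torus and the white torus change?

+1.9

The distance was about 6.2 in the first image and 8.1 in the second, so they moved 1.9 units further apart.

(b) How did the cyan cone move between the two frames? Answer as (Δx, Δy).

(-0.6, -2.4)

The cyan cone started near (6.3, 3.8) and ended near (5.7, 1.4).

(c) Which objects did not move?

the blue sphere and the green torus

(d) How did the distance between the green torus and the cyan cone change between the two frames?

+0.9

Before: roughly 4.8 units apart; after: 5.7. That's 0.9 units further apart.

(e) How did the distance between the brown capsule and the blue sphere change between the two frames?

+0.4

They were about 4.3 units apart before and 4.7 after — 0.4 units further apart.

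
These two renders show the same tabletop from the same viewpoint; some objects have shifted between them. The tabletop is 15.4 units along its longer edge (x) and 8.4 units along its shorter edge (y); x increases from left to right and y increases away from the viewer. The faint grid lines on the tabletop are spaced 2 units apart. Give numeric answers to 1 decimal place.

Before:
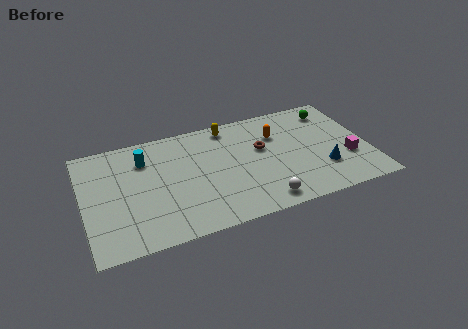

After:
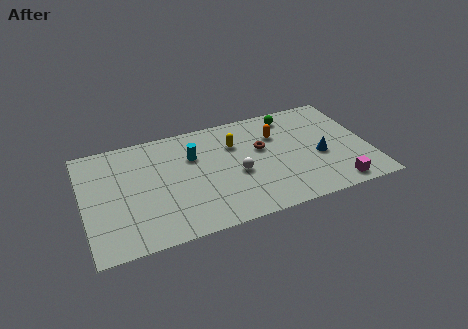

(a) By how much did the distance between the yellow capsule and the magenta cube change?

-0.6

The distance was about 7.6 in the first image and 7.0 in the second, so they moved 0.6 units closer together.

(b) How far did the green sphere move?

2.3

The green sphere was near (13.8, 6.9) before and (11.5, 7.2) after, so it travelled √(2.3² + 0.3²) ≈ 2.3 units.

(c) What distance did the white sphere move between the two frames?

2.7

The white sphere was near (9.3, 1.1) before and (8.2, 3.6) after, so it travelled √(1.1² + 2.5²) ≈ 2.7 units.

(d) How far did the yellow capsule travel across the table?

1.5

From (8.1, 7.4) to (8.3, 5.9), the yellow capsule covered √(0.2² + 1.5²) ≈ 1.5 units.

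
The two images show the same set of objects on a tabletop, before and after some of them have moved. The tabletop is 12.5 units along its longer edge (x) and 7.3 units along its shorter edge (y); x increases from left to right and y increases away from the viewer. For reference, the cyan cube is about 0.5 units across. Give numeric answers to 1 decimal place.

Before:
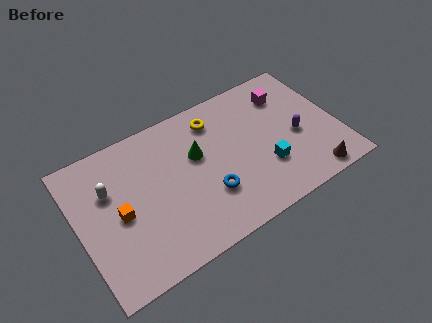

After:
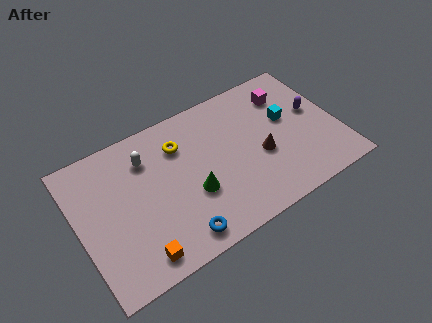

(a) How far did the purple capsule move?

1.3

The purple capsule was near (10.5, 3.2) before and (11.5, 4.1) after, so it travelled √(1.0² + 0.9²) ≈ 1.3 units.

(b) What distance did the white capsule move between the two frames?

2.0

From (1.6, 4.8) to (3.5, 5.5), the white capsule covered √(1.9² + 0.7²) ≈ 2.0 units.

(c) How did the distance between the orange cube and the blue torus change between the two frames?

-2.3

They were about 4.2 units apart before and 1.9 after — 2.3 units closer together.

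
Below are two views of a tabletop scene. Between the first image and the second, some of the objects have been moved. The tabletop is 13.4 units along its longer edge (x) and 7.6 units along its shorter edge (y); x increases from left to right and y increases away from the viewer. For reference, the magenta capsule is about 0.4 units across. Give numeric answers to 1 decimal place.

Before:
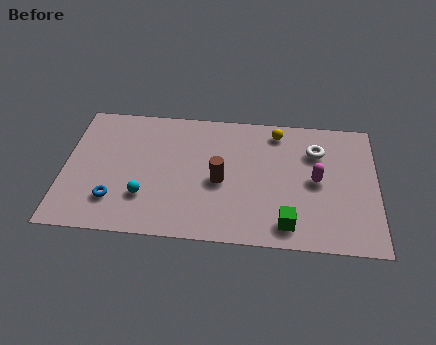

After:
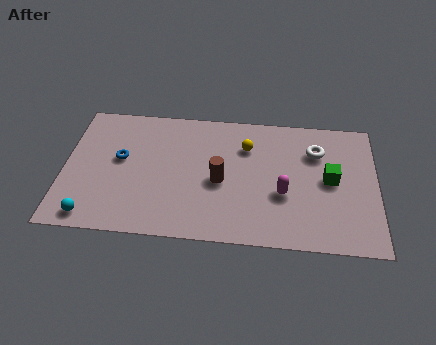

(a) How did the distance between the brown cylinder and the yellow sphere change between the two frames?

-1.5

The distance was about 3.9 in the first image and 2.4 in the second, so they moved 1.5 units closer together.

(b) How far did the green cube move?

3.2

From (9.6, 1.2) to (11.4, 3.9), the green cube covered √(1.8² + 2.7²) ≈ 3.2 units.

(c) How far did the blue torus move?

2.4

The blue torus moved from about (2.2, 1.9) to (2.4, 4.3), a distance of √(0.2² + 2.4²) ≈ 2.4.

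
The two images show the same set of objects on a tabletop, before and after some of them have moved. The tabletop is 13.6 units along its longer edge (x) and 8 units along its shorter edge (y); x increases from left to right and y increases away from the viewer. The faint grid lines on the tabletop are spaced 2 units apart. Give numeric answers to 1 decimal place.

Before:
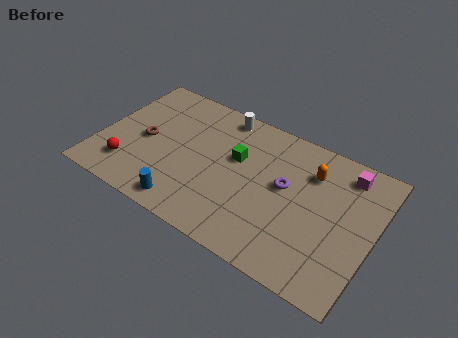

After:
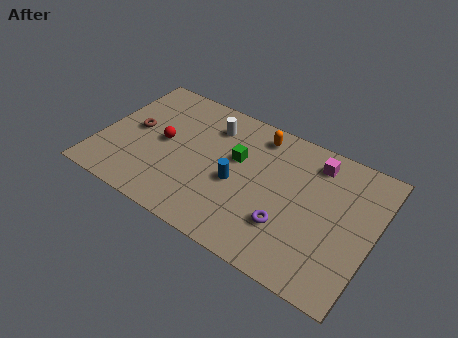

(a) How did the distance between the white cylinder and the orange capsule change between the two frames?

-2.5

Before: roughly 4.9 units apart; after: 2.4. That's 2.5 units closer together.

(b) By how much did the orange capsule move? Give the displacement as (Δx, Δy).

(-2.8, 0.9)

The orange capsule was at about (10.3, 5.9) and moved to about (7.5, 6.8).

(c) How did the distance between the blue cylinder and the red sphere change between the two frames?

+0.6

They were about 3.2 units apart before and 3.8 after — 0.6 units further apart.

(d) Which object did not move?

the green cube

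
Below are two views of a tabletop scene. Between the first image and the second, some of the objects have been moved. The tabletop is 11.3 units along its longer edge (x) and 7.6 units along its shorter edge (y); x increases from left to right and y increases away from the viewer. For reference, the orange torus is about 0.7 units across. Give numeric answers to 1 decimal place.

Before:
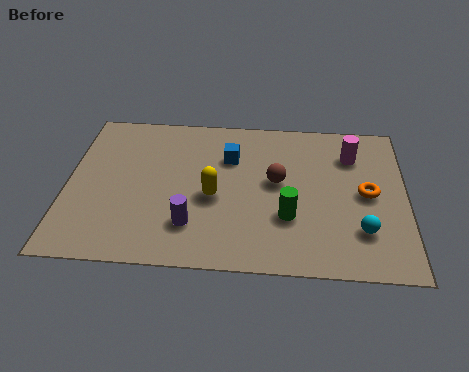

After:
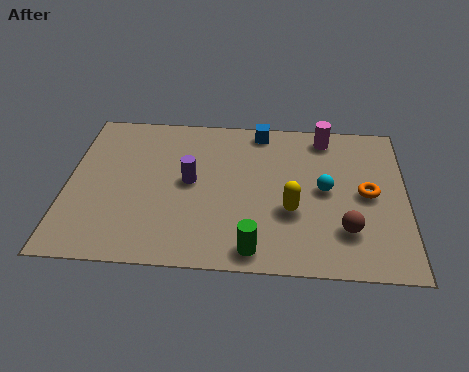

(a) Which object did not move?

the orange torus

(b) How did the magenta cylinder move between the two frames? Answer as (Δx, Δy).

(-0.9, 0.9)

The magenta cylinder was at about (9.5, 5.7) and moved to about (8.6, 6.6).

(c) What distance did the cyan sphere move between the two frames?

2.2

From (9.8, 2.0) to (8.6, 3.9), the cyan sphere covered √(1.2² + 1.9²) ≈ 2.2 units.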